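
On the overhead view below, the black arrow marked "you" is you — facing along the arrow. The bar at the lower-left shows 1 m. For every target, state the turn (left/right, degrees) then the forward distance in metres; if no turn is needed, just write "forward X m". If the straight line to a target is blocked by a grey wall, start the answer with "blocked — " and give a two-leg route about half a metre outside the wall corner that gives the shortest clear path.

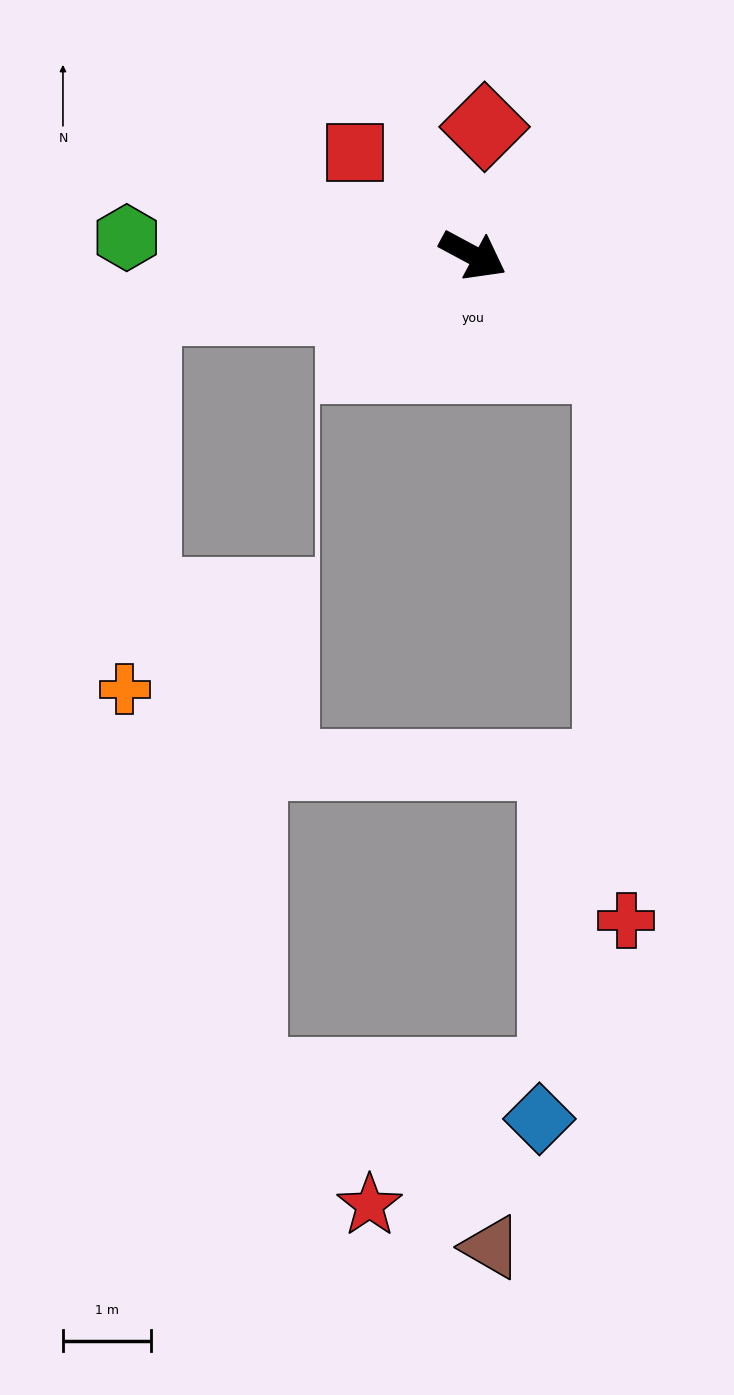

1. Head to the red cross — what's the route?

blocked — turn right 10°, forward 2.0 m, then turn right 50°, forward 6.3 m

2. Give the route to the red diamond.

turn left 113°, forward 1.5 m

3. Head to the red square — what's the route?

turn left 167°, forward 1.8 m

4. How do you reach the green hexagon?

turn right 155°, forward 3.9 m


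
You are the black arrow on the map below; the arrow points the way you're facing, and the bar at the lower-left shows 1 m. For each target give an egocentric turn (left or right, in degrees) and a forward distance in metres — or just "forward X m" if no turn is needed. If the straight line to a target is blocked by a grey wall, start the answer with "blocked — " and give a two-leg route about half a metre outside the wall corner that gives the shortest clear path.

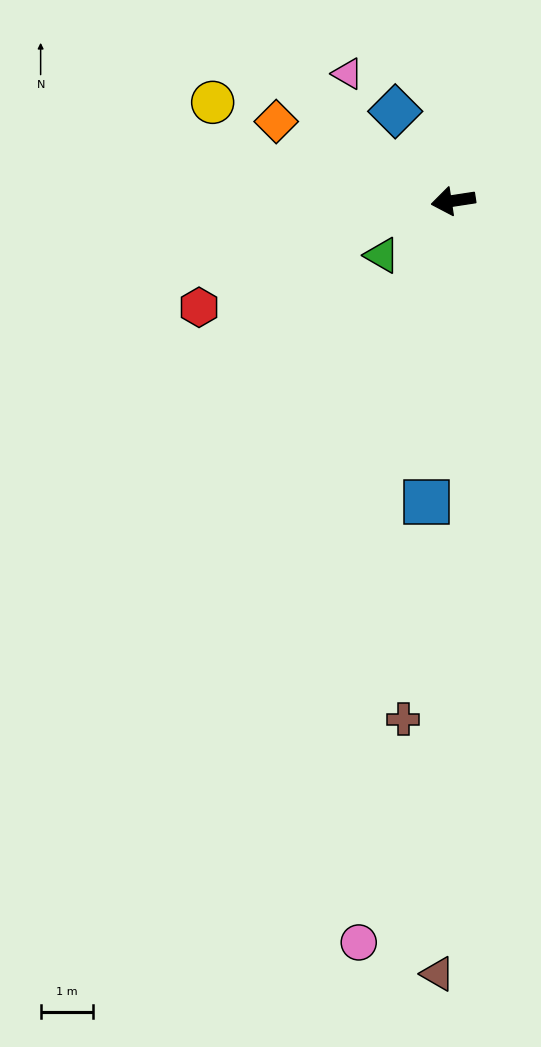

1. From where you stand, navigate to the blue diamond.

turn right 66°, forward 2.0 m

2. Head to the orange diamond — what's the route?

turn right 33°, forward 3.7 m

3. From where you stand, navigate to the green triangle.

turn left 29°, forward 1.7 m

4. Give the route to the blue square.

turn left 76°, forward 5.7 m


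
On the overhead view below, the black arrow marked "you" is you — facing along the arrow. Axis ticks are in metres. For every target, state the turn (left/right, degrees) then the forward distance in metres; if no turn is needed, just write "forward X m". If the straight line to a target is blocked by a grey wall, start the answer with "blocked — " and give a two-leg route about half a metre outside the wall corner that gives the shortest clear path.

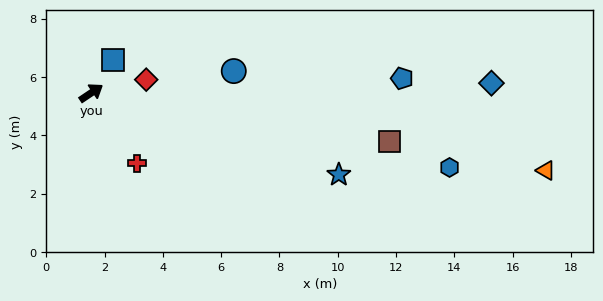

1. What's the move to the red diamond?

turn right 20°, forward 1.9 m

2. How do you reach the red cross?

turn right 91°, forward 2.9 m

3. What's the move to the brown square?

turn right 43°, forward 10.4 m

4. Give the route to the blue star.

turn right 52°, forward 8.9 m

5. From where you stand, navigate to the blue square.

turn left 23°, forward 1.3 m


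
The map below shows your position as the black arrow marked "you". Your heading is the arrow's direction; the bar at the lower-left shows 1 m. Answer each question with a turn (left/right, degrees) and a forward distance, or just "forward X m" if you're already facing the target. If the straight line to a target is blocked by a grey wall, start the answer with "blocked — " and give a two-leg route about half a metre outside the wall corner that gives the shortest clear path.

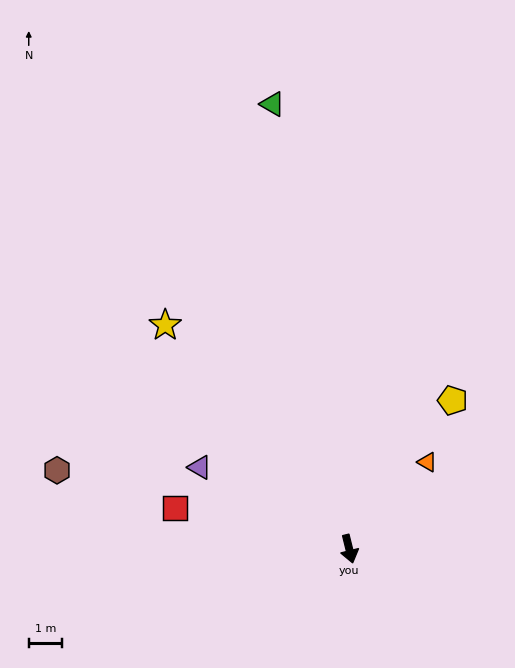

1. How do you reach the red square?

turn right 117°, forward 5.4 m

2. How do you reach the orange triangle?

turn left 124°, forward 3.5 m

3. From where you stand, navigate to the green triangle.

turn left 176°, forward 13.6 m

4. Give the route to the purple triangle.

turn right 132°, forward 5.1 m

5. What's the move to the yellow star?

turn right 154°, forward 8.7 m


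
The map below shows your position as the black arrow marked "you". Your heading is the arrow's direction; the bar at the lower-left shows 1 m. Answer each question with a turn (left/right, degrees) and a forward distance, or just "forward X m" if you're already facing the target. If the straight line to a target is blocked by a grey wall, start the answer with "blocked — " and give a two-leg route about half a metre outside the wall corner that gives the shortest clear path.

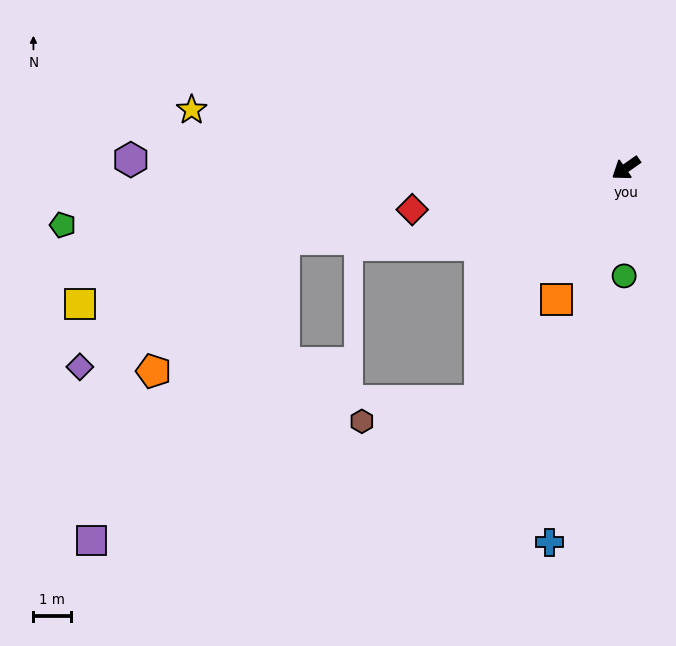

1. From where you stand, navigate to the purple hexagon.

turn right 36°, forward 13.1 m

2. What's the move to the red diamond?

turn right 24°, forward 5.8 m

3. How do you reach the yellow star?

turn right 43°, forward 11.6 m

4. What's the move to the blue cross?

turn left 43°, forward 10.1 m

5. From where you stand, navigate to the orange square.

turn left 27°, forward 3.9 m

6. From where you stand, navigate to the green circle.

turn left 54°, forward 2.9 m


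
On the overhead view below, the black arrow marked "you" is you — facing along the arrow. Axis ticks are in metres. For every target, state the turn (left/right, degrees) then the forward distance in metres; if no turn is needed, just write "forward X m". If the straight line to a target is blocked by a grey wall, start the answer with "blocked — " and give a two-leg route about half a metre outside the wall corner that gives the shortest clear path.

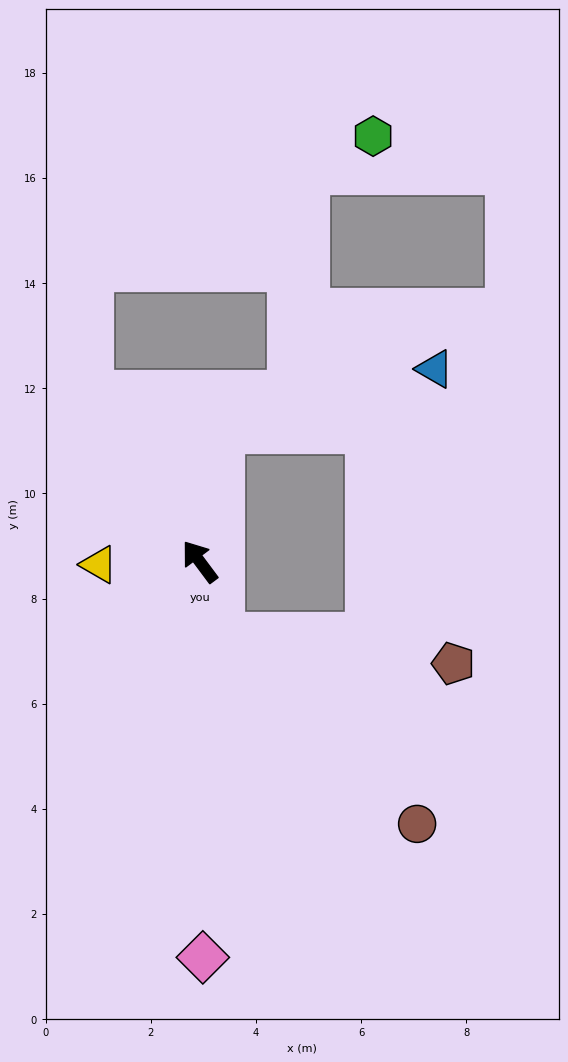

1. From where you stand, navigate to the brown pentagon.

blocked — turn left 161°, forward 1.5 m, then turn left 65°, forward 4.4 m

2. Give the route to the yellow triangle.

turn left 55°, forward 1.9 m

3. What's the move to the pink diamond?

turn left 144°, forward 7.5 m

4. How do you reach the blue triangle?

blocked — turn right 47°, forward 2.5 m, then turn right 63°, forward 4.2 m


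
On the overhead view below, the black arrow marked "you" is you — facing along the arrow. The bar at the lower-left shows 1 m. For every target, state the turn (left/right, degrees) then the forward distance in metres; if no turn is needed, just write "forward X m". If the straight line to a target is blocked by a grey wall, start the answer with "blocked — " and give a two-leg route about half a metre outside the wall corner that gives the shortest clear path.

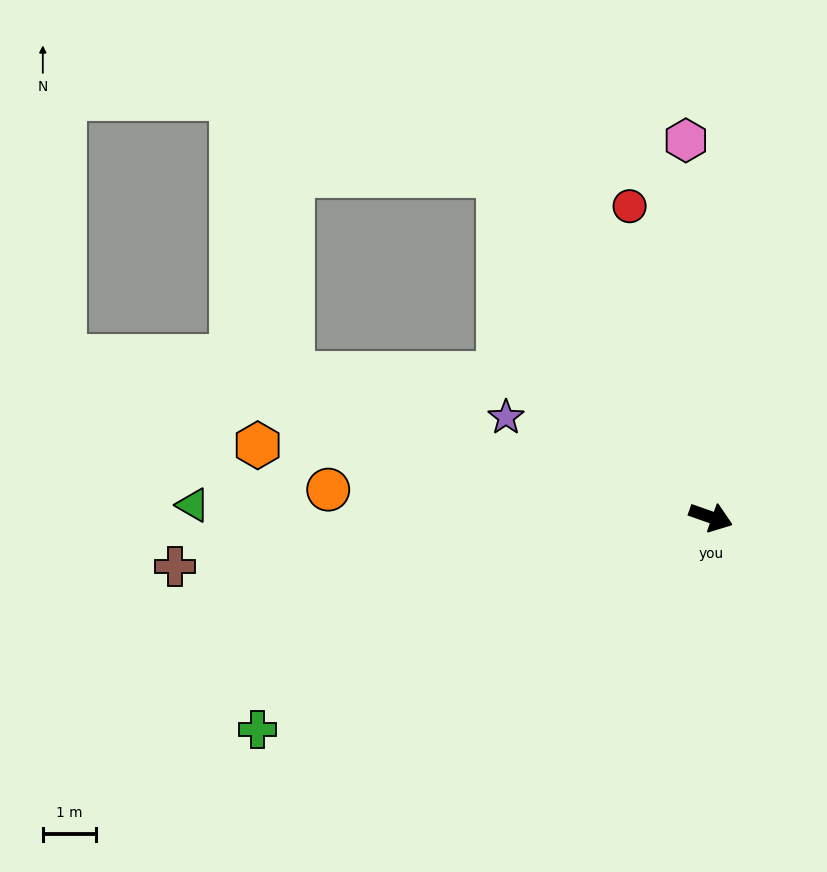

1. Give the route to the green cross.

turn right 136°, forward 9.4 m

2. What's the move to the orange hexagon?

turn right 170°, forward 8.6 m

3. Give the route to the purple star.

turn left 173°, forward 4.3 m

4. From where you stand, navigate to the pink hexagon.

turn left 113°, forward 7.1 m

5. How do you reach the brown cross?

turn right 155°, forward 10.1 m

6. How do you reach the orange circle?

turn right 165°, forward 7.2 m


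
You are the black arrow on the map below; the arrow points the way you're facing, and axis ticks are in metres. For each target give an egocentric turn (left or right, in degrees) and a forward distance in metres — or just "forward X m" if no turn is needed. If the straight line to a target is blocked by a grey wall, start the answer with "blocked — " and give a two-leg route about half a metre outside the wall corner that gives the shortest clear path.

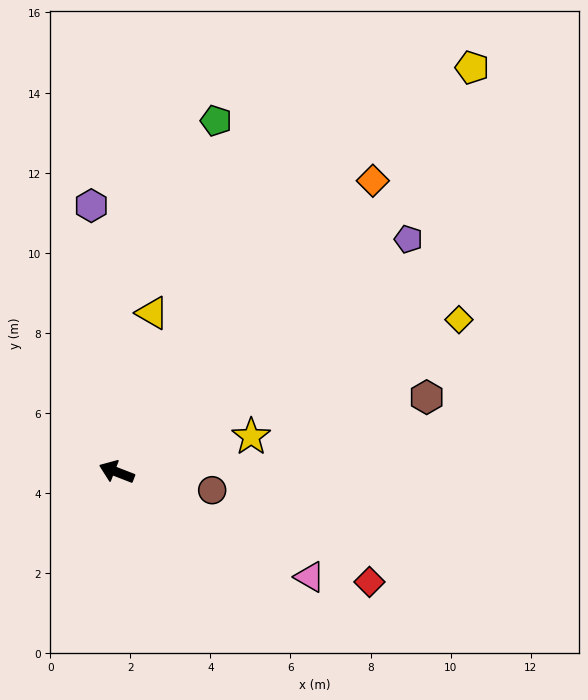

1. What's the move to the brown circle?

turn right 170°, forward 2.4 m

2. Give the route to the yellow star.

turn right 144°, forward 3.5 m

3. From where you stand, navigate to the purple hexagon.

turn right 63°, forward 6.7 m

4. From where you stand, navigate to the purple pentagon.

turn right 120°, forward 9.3 m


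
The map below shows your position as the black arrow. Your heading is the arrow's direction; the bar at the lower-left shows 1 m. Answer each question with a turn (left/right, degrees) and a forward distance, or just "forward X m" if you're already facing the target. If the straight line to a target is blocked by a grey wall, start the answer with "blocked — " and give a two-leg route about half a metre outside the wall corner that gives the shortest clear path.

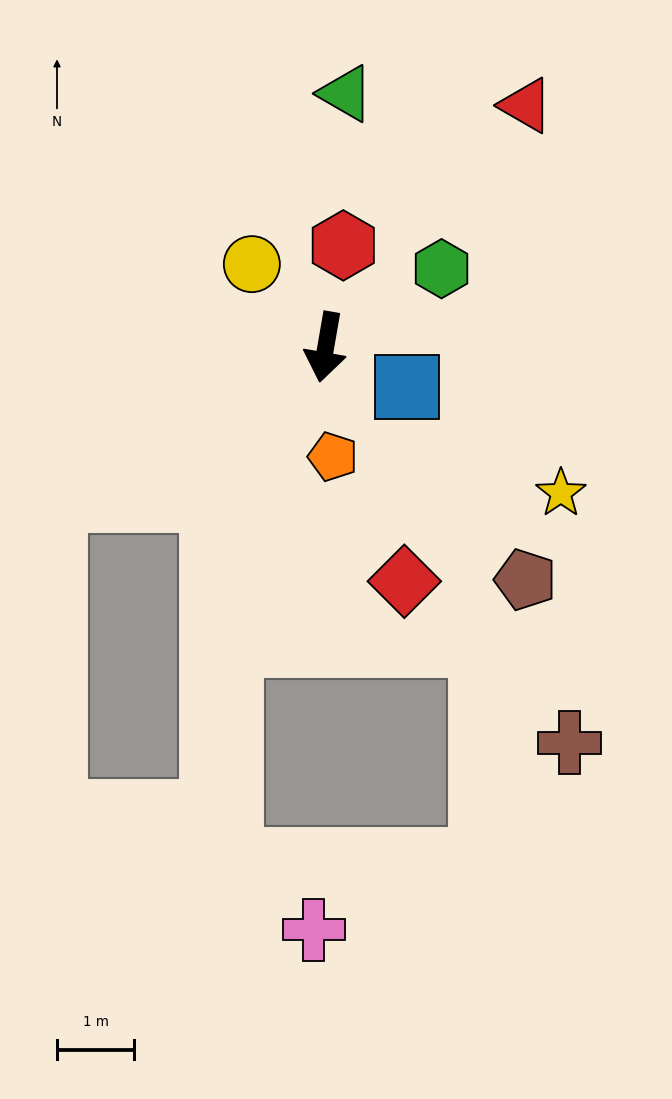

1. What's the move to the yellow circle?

turn right 128°, forward 1.4 m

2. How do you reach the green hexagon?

turn left 134°, forward 1.8 m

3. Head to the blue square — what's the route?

turn left 74°, forward 1.2 m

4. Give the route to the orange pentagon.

turn left 14°, forward 1.4 m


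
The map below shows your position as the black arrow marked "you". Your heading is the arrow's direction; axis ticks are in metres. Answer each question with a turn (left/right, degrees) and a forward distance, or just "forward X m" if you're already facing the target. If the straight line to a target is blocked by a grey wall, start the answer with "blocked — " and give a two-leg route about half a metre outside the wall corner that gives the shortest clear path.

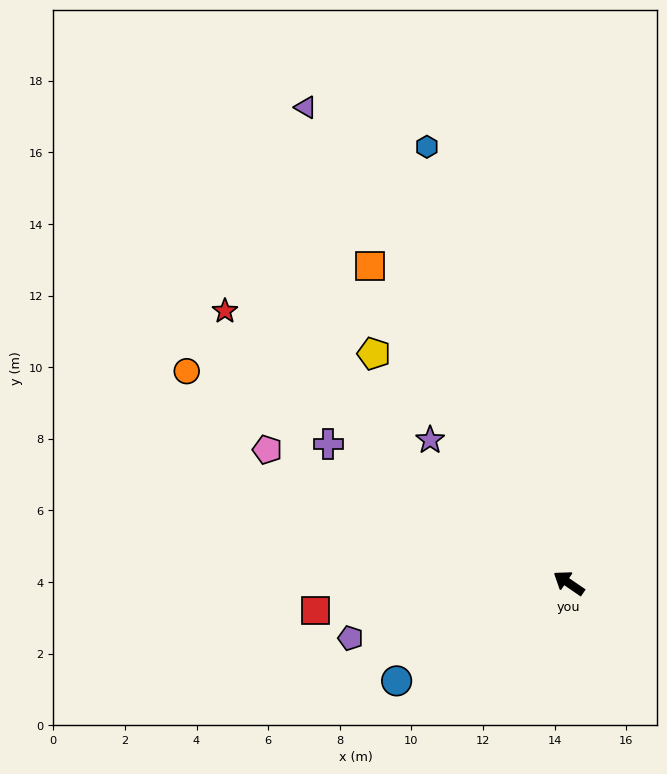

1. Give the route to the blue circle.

turn left 64°, forward 5.5 m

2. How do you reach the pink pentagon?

turn left 11°, forward 9.2 m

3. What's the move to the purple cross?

turn left 4°, forward 7.8 m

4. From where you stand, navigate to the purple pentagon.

turn left 49°, forward 6.3 m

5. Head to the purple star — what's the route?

turn right 11°, forward 5.6 m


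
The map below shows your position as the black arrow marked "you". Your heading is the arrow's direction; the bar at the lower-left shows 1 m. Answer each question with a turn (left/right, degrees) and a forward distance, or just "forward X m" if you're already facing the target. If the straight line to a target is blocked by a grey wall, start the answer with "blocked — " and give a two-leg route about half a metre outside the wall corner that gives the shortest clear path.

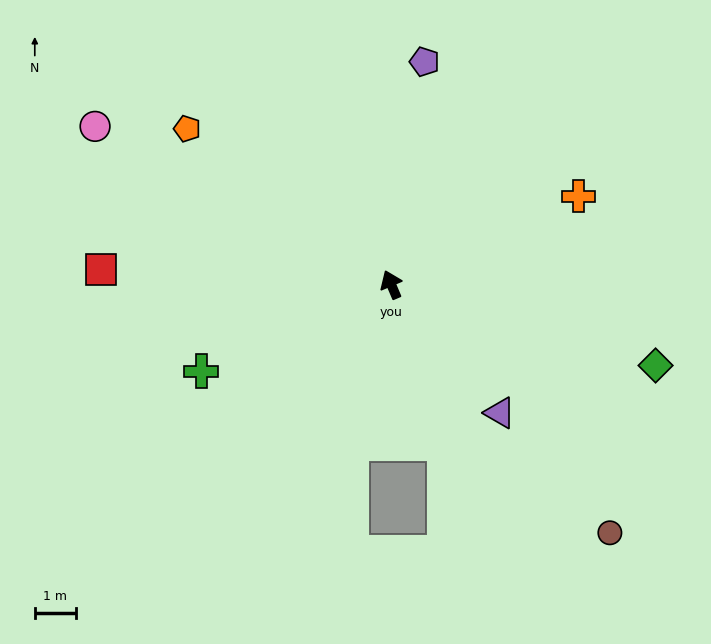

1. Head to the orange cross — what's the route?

turn right 88°, forward 5.0 m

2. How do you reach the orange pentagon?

turn left 30°, forward 6.2 m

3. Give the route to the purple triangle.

turn right 163°, forward 4.1 m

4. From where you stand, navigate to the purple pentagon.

turn right 31°, forward 5.5 m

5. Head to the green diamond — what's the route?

turn right 130°, forward 6.7 m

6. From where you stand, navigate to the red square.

turn left 64°, forward 7.0 m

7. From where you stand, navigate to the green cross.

turn left 92°, forward 5.1 m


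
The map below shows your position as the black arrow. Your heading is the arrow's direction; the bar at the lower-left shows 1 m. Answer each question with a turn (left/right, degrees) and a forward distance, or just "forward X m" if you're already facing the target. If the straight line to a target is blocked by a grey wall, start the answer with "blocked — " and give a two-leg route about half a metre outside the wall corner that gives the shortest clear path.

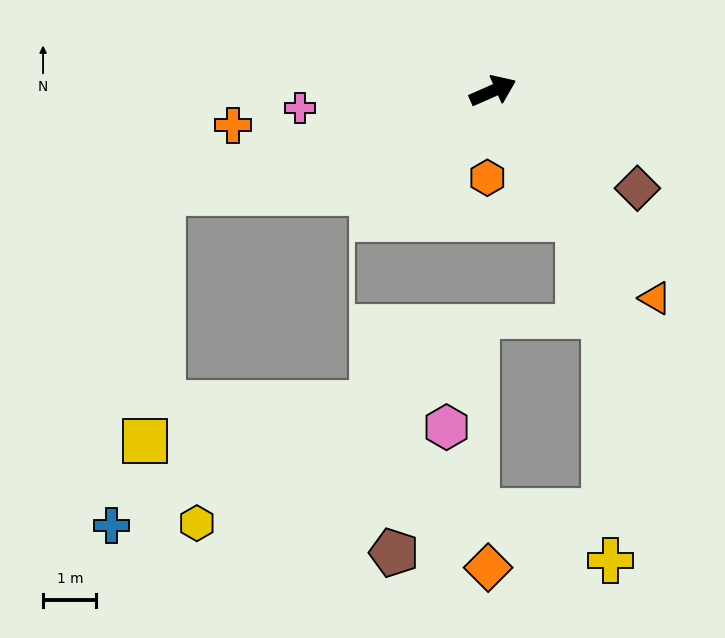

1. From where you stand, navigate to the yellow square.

blocked — turn left 173°, forward 6.5 m, then turn left 69°, forward 4.7 m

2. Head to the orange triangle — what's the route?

turn right 76°, forward 4.9 m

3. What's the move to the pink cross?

turn left 161°, forward 3.6 m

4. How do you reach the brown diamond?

turn right 58°, forward 3.3 m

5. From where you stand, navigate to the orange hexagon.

turn right 117°, forward 1.6 m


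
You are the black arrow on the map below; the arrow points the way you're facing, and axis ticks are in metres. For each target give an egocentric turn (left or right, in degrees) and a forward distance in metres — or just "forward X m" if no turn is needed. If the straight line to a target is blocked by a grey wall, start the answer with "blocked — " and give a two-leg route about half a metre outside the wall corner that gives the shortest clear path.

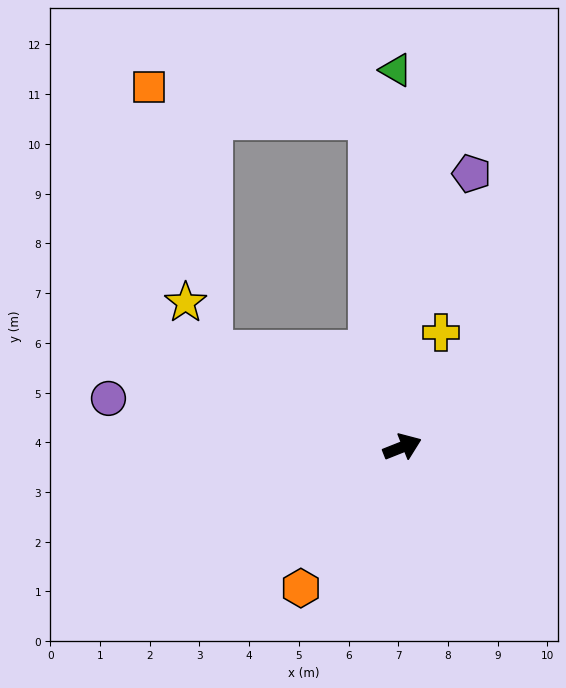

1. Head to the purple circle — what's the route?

turn left 149°, forward 6.0 m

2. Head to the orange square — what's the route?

blocked — turn left 74°, forward 6.6 m, then turn left 76°, forward 4.5 m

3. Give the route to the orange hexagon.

turn right 147°, forward 3.5 m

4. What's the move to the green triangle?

turn left 69°, forward 7.6 m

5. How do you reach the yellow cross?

turn left 50°, forward 2.4 m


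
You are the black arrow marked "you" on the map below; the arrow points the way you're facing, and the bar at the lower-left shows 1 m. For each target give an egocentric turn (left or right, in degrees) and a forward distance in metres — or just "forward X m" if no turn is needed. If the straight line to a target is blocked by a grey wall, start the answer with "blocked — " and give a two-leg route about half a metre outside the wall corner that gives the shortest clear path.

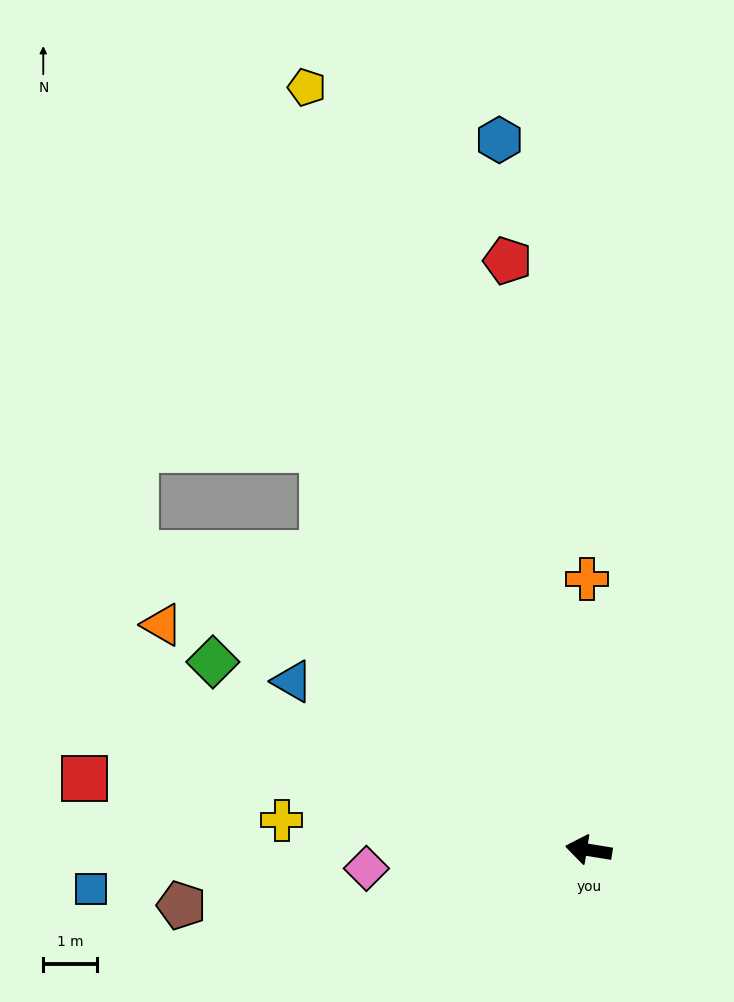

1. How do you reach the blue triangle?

turn right 20°, forward 6.3 m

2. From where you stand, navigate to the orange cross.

turn right 80°, forward 5.0 m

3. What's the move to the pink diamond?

turn left 14°, forward 4.1 m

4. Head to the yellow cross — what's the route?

turn left 4°, forward 5.7 m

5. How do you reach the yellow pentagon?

turn right 60°, forward 15.1 m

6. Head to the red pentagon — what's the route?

turn right 73°, forward 11.1 m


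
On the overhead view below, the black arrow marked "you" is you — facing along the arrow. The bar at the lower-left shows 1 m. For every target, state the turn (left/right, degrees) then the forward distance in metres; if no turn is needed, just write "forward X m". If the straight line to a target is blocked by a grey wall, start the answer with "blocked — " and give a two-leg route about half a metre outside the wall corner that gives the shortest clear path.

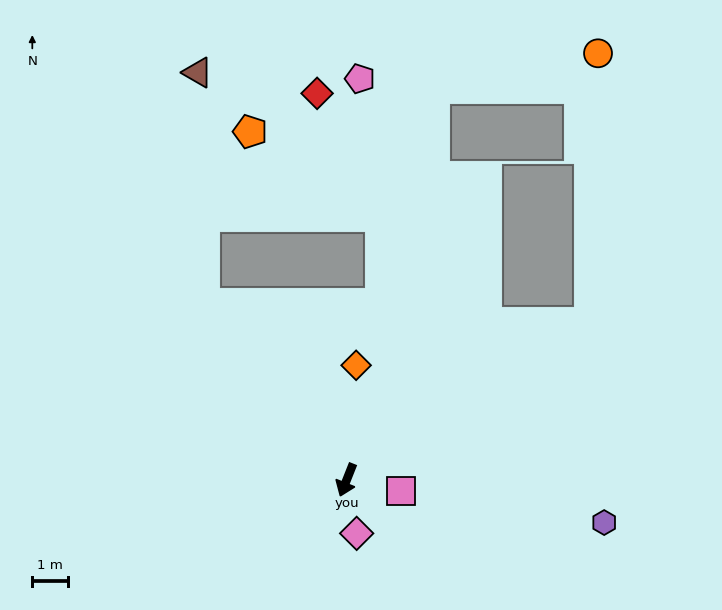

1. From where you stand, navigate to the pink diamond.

turn left 32°, forward 1.5 m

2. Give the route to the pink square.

turn left 101°, forward 1.5 m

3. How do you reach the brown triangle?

blocked — turn right 120°, forward 6.3 m, then turn right 37°, forward 6.4 m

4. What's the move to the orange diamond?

turn right 163°, forward 3.2 m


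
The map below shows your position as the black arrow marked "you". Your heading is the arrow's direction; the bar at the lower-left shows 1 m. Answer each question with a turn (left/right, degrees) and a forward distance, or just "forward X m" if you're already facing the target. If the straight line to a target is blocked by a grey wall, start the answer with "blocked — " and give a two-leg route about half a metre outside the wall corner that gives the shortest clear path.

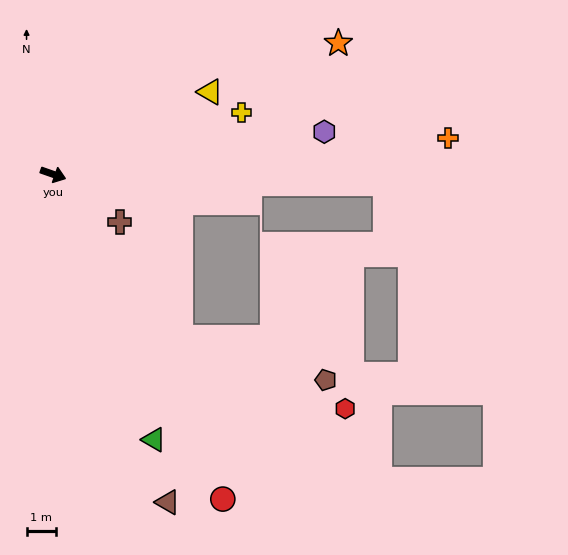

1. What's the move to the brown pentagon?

blocked — turn right 32°, forward 7.1 m, then turn left 35°, forward 5.2 m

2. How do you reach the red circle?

turn right 43°, forward 12.6 m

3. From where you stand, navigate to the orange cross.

turn left 25°, forward 13.7 m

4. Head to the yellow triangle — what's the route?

turn left 47°, forward 6.1 m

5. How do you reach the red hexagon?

blocked — turn right 32°, forward 7.1 m, then turn left 28°, forward 6.2 m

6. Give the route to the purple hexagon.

turn left 28°, forward 9.5 m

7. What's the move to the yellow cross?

turn left 37°, forward 6.8 m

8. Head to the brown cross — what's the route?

turn right 16°, forward 2.8 m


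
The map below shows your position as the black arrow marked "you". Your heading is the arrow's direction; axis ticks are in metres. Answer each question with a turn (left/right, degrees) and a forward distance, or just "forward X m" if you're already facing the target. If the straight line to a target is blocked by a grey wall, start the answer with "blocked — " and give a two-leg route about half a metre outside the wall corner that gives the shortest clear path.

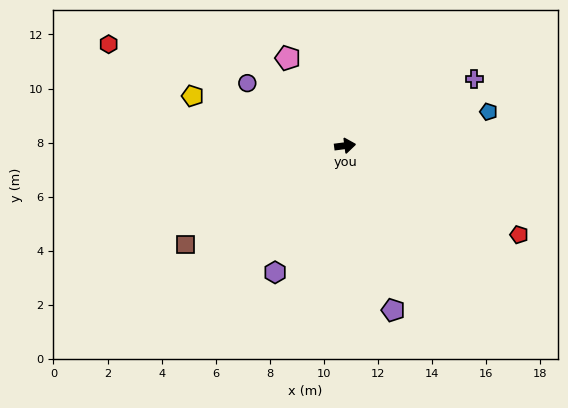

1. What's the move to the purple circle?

turn left 140°, forward 4.3 m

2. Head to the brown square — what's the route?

turn right 156°, forward 6.9 m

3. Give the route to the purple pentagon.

turn right 81°, forward 6.3 m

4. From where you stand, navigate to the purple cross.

turn left 20°, forward 5.4 m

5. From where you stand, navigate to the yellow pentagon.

turn left 155°, forward 5.9 m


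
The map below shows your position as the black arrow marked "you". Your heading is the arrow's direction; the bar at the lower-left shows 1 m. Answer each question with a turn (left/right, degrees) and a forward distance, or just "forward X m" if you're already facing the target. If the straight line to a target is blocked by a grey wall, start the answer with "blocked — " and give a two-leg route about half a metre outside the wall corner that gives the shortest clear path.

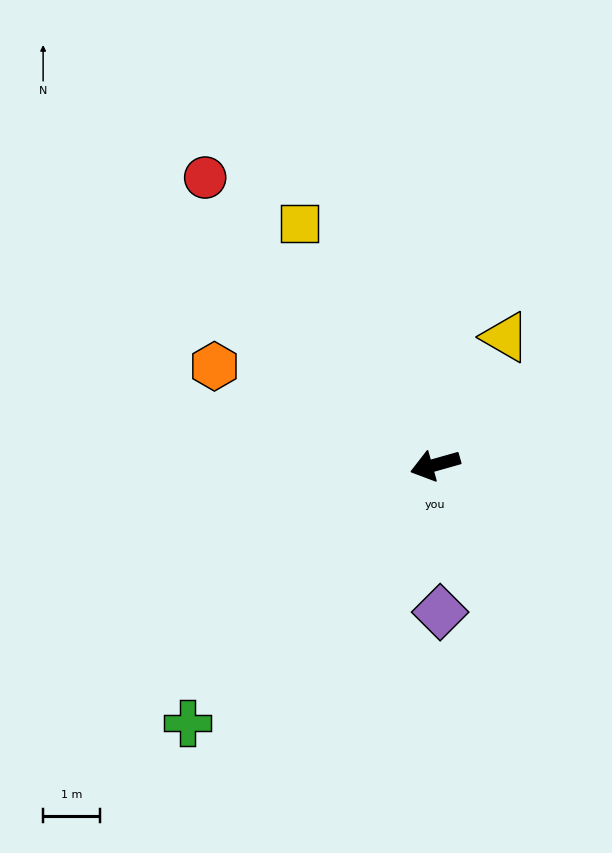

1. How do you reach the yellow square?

turn right 76°, forward 4.9 m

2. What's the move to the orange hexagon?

turn right 40°, forward 4.2 m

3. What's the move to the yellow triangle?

turn right 135°, forward 2.6 m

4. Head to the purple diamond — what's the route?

turn left 76°, forward 2.6 m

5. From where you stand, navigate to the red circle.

turn right 67°, forward 6.5 m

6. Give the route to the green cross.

turn left 30°, forward 6.3 m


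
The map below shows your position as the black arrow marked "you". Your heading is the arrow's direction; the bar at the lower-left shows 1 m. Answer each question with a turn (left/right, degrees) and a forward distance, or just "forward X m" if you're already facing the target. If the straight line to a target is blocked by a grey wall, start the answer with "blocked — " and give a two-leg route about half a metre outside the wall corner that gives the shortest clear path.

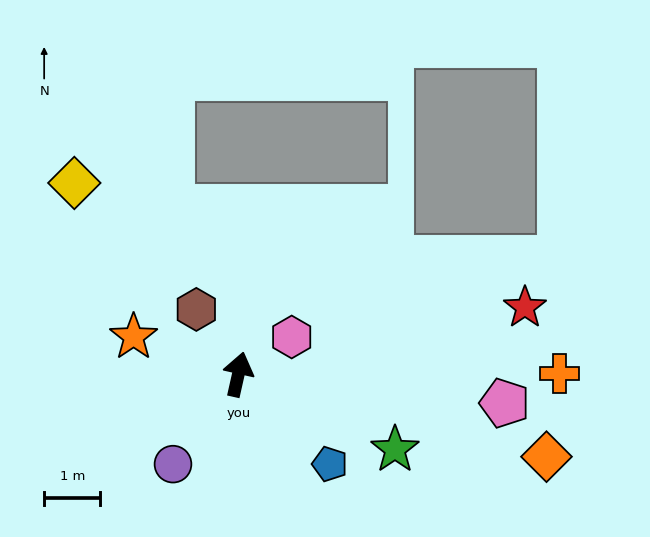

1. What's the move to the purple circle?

turn left 157°, forward 2.0 m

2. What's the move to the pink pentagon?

turn right 83°, forward 4.8 m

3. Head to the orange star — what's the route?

turn left 83°, forward 2.0 m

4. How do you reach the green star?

turn right 103°, forward 3.1 m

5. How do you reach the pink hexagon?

turn right 42°, forward 1.2 m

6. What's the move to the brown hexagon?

turn left 46°, forward 1.4 m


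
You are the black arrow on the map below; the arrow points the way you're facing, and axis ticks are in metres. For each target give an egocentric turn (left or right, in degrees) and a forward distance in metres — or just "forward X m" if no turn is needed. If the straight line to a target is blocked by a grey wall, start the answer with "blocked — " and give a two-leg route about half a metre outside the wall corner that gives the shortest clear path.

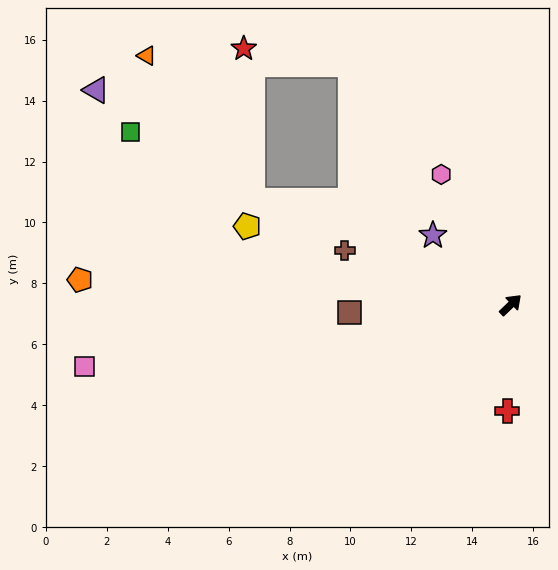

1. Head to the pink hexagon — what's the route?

turn left 74°, forward 4.9 m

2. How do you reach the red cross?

turn right 136°, forward 3.5 m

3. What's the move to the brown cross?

turn left 118°, forward 5.7 m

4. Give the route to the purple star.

turn left 94°, forward 3.4 m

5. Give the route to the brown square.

turn left 139°, forward 5.3 m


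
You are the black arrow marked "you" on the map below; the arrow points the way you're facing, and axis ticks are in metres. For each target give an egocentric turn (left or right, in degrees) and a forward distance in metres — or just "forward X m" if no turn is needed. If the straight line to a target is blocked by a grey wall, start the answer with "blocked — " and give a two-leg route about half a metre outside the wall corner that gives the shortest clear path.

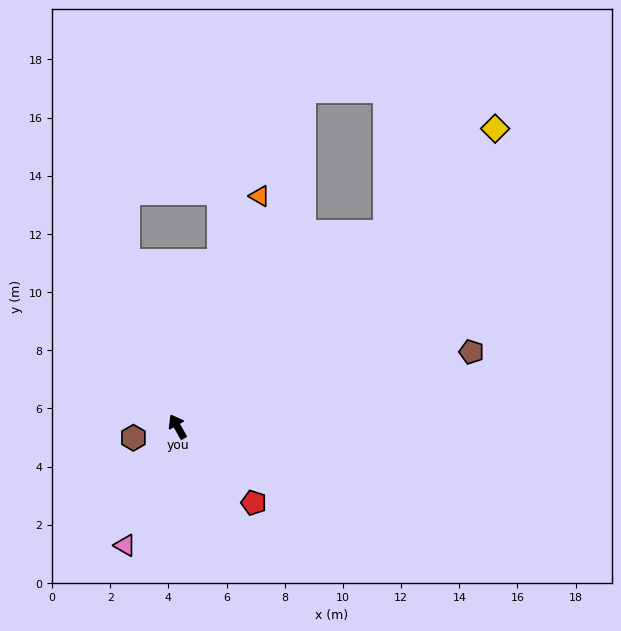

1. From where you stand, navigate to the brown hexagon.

turn left 75°, forward 1.6 m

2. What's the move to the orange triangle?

turn right 49°, forward 8.4 m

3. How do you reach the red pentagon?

turn right 164°, forward 3.7 m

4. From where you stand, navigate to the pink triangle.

turn left 127°, forward 4.5 m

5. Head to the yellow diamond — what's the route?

turn right 76°, forward 15.0 m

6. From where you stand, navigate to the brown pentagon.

turn right 105°, forward 10.4 m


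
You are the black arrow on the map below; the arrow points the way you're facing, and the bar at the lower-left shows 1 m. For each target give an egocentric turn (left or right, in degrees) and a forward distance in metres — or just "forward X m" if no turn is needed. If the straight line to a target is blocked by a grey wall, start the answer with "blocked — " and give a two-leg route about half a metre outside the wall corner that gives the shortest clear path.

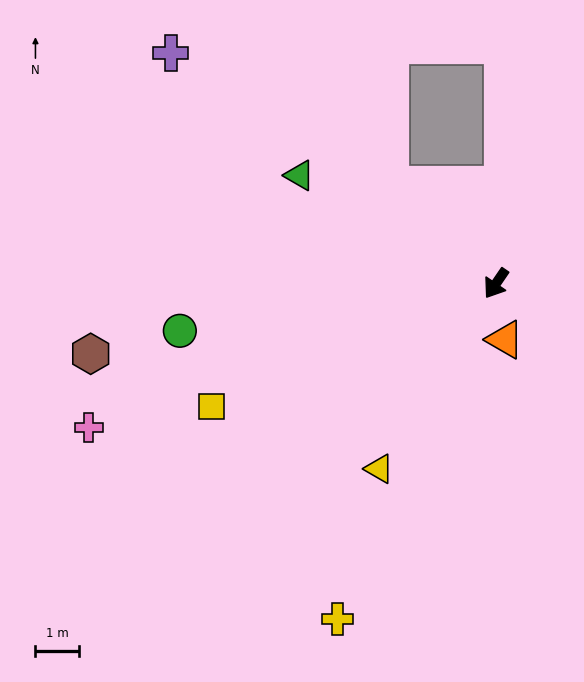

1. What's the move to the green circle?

turn right 47°, forward 7.4 m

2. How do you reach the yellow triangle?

turn left 2°, forward 5.1 m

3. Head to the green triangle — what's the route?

turn right 84°, forward 5.2 m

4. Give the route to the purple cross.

turn right 91°, forward 9.2 m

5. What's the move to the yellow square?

turn right 32°, forward 7.2 m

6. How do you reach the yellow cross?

turn left 9°, forward 8.6 m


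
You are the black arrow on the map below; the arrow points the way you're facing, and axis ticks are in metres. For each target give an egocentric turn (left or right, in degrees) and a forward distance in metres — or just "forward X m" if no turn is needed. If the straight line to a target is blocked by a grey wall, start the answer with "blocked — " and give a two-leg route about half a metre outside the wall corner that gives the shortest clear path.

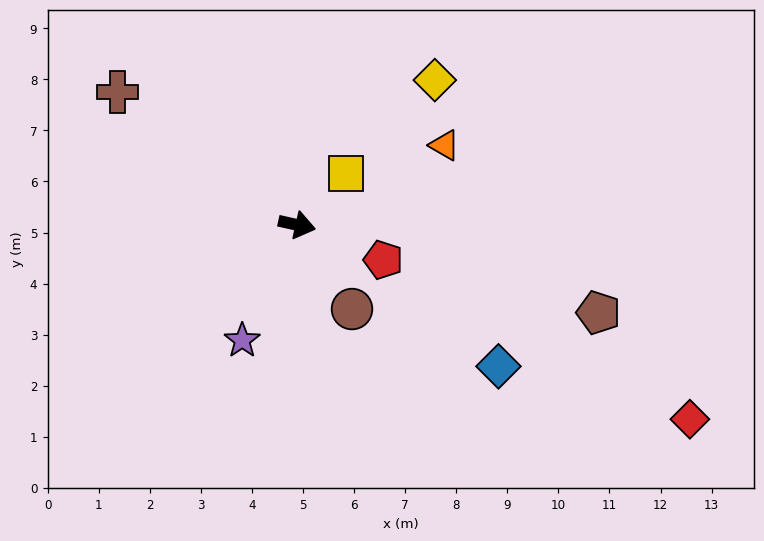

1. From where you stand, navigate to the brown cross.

turn left 156°, forward 4.4 m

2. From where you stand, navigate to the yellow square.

turn left 59°, forward 1.4 m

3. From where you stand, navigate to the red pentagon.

turn right 9°, forward 1.8 m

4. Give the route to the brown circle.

turn right 44°, forward 2.0 m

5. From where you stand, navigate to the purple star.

turn right 103°, forward 2.5 m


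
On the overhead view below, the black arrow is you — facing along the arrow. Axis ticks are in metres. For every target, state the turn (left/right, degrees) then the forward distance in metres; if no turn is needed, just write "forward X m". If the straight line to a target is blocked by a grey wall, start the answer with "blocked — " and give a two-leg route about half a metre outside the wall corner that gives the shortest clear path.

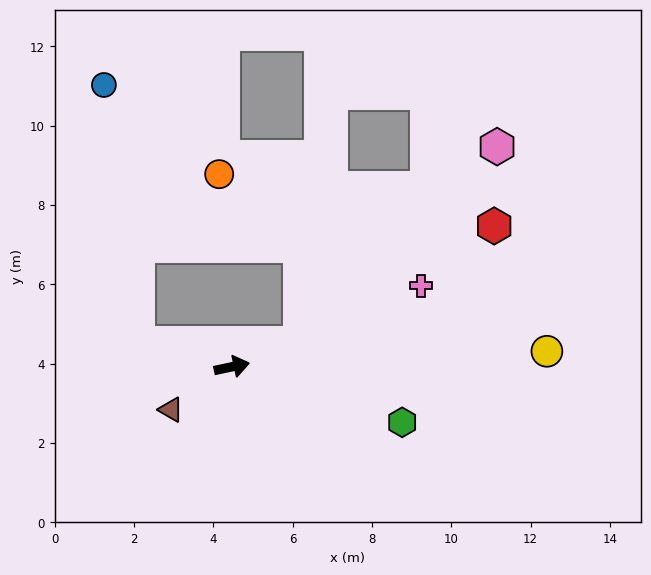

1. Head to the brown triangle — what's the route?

turn right 157°, forward 1.9 m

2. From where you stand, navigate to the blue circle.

blocked — turn left 153°, forward 2.4 m, then turn right 67°, forward 6.6 m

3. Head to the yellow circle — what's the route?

turn right 9°, forward 8.0 m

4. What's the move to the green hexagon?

turn right 30°, forward 4.5 m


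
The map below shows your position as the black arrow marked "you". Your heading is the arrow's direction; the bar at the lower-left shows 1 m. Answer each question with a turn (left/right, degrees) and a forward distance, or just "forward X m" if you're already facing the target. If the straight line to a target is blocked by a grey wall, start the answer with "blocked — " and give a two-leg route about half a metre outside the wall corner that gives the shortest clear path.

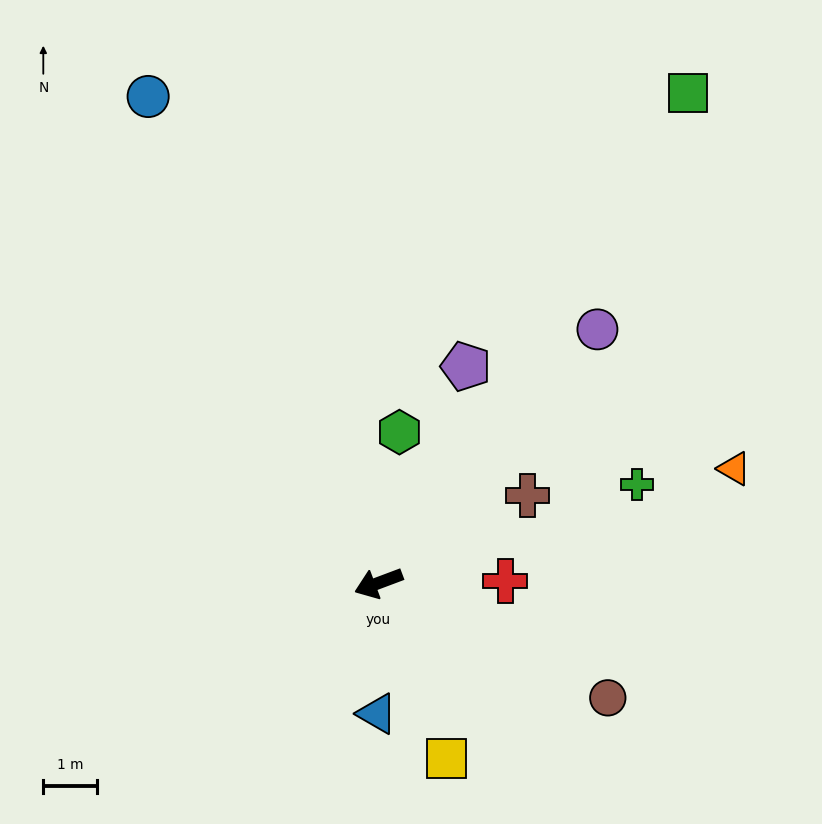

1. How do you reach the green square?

turn right 143°, forward 10.8 m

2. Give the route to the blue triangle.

turn left 69°, forward 2.4 m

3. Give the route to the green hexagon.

turn right 118°, forward 2.8 m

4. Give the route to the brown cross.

turn right 170°, forward 3.2 m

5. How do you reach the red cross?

turn left 160°, forward 2.4 m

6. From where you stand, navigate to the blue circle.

turn right 85°, forward 10.0 m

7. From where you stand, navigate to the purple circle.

turn right 151°, forward 6.2 m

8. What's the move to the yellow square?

turn left 91°, forward 3.5 m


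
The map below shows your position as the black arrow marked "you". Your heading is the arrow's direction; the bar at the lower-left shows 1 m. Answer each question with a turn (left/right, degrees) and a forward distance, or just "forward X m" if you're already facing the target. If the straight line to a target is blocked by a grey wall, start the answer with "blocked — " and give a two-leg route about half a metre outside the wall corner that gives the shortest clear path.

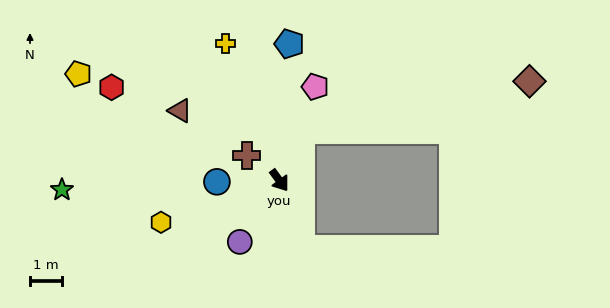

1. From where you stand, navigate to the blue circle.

turn right 125°, forward 1.9 m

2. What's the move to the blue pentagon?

turn left 140°, forward 4.2 m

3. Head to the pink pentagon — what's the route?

turn left 123°, forward 3.1 m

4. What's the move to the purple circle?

turn right 69°, forward 2.3 m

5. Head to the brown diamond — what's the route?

blocked — turn left 120°, forward 1.7 m, then turn right 54°, forward 7.2 m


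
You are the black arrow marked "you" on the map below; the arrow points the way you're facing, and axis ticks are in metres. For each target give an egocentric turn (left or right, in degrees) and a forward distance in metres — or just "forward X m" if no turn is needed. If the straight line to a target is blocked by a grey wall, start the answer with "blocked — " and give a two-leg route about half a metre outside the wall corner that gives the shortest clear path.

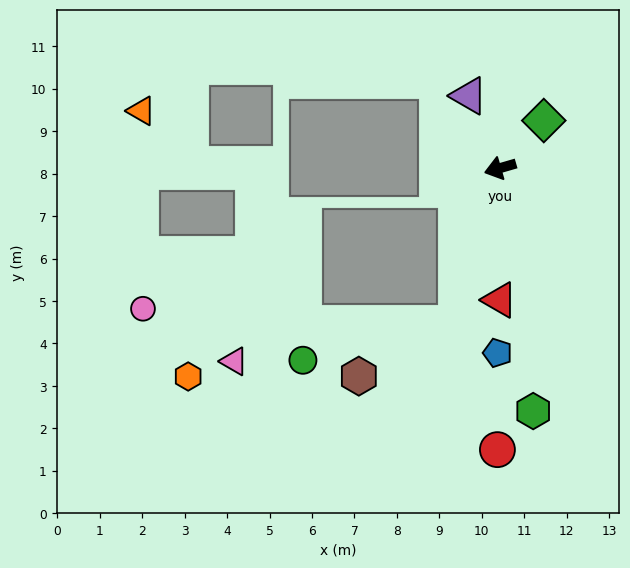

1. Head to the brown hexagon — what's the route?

blocked — turn left 58°, forward 3.8 m, then turn right 46°, forward 2.6 m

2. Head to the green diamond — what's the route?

turn right 149°, forward 1.5 m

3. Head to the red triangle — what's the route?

turn left 74°, forward 3.1 m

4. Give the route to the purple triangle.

turn right 83°, forward 1.9 m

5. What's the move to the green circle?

blocked — turn left 58°, forward 3.8 m, then turn right 60°, forward 3.7 m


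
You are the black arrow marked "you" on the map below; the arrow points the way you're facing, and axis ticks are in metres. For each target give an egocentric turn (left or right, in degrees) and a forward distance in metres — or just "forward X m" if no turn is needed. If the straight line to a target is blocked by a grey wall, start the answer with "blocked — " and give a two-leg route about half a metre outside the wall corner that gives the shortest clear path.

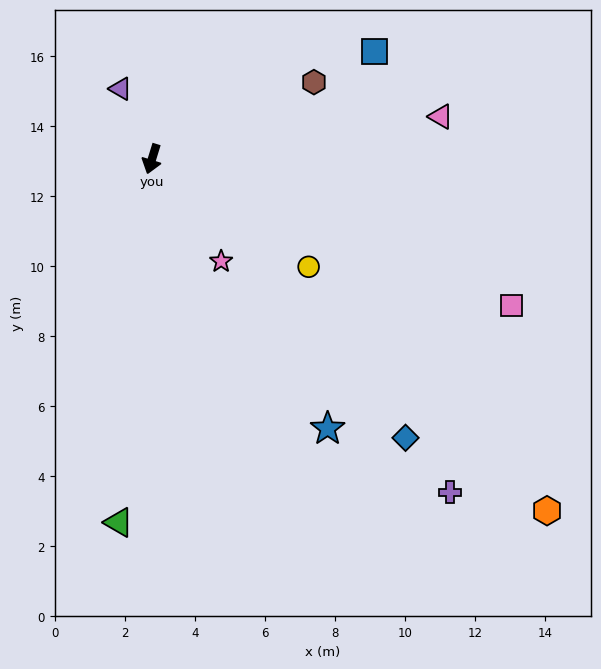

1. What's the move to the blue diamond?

turn left 59°, forward 10.8 m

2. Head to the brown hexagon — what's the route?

turn left 133°, forward 5.1 m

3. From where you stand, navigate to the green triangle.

turn left 12°, forward 10.4 m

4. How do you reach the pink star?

turn left 51°, forward 3.5 m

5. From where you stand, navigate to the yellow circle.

turn left 73°, forward 5.4 m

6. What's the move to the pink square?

turn left 85°, forward 11.1 m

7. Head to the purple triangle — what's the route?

turn right 139°, forward 2.2 m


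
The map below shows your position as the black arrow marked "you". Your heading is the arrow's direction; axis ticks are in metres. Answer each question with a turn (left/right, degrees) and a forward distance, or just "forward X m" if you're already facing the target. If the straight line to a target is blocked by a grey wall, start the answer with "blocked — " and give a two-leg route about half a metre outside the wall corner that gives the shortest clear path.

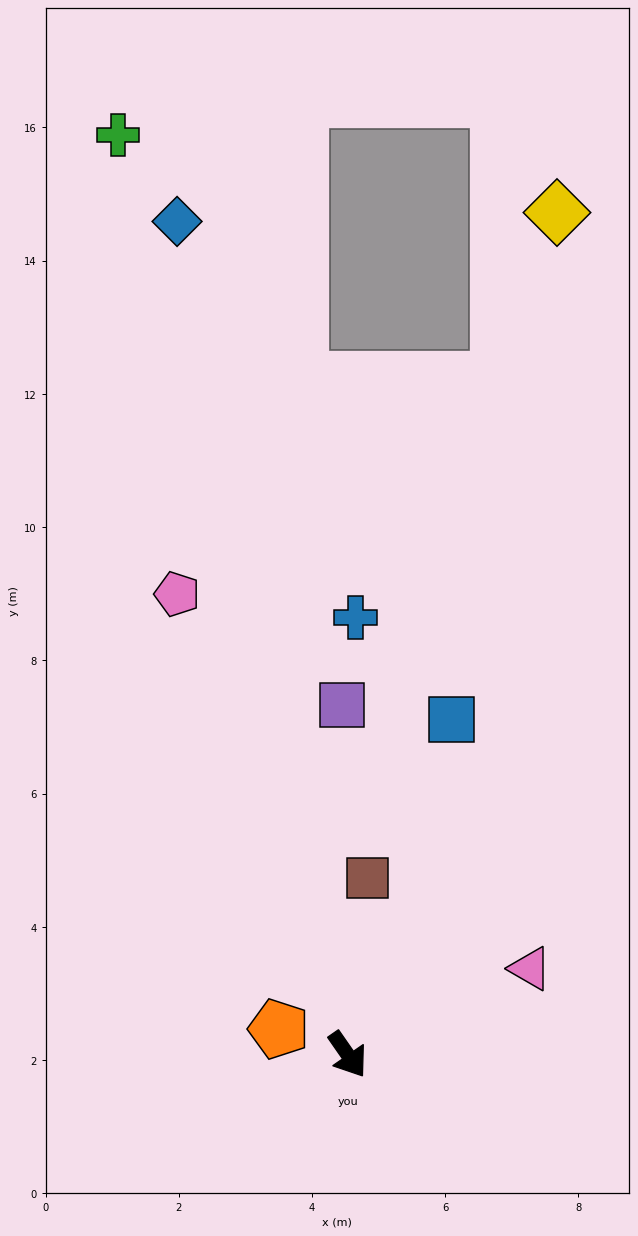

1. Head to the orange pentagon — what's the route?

turn right 145°, forward 1.1 m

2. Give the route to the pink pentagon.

turn left 166°, forward 7.4 m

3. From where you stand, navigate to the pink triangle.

turn left 80°, forward 3.0 m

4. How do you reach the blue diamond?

turn left 157°, forward 12.8 m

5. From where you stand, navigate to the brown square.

turn left 139°, forward 2.7 m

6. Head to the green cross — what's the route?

turn left 159°, forward 14.2 m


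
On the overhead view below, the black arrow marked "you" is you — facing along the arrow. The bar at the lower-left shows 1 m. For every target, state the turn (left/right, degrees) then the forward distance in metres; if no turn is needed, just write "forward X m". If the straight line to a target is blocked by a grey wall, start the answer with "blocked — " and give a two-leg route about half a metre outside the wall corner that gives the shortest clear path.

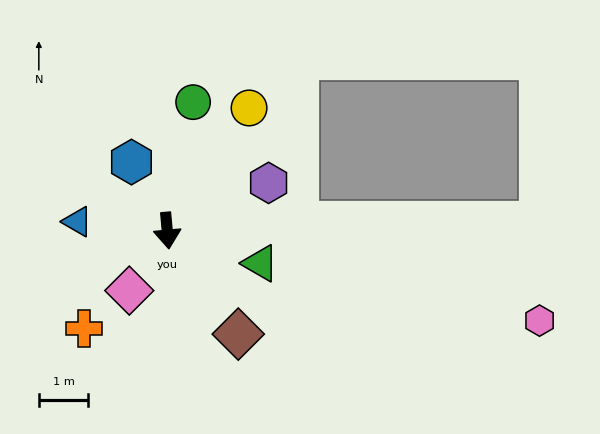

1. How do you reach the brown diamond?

turn left 29°, forward 2.5 m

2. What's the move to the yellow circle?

turn left 141°, forward 3.0 m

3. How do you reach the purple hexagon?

turn left 110°, forward 2.3 m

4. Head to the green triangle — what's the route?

turn left 65°, forward 2.0 m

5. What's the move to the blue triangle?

turn right 101°, forward 1.8 m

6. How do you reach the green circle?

turn left 163°, forward 2.6 m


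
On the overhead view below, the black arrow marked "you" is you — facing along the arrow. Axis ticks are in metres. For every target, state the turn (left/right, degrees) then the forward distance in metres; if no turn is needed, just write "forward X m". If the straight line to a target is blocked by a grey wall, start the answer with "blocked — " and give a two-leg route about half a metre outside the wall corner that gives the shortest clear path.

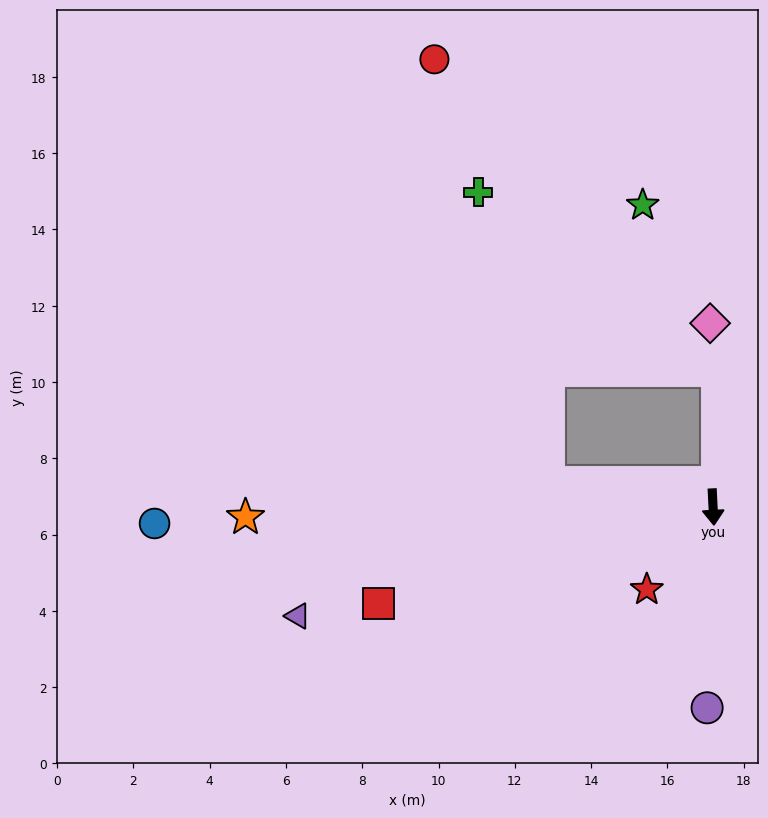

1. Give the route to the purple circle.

turn right 5°, forward 5.3 m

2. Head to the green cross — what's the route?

blocked — turn right 102°, forward 4.3 m, then turn right 67°, forward 7.8 m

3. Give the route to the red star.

turn right 42°, forward 2.8 m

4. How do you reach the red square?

turn right 77°, forward 9.1 m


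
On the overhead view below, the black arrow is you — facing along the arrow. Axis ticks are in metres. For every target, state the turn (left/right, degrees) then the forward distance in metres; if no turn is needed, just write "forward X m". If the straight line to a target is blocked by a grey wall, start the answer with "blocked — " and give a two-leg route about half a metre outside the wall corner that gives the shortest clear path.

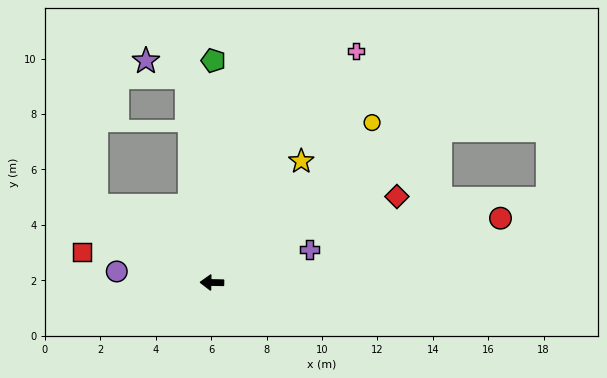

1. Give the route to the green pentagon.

turn right 89°, forward 8.0 m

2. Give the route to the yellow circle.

turn right 134°, forward 8.2 m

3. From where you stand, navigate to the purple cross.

turn right 160°, forward 3.7 m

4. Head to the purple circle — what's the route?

turn right 6°, forward 3.5 m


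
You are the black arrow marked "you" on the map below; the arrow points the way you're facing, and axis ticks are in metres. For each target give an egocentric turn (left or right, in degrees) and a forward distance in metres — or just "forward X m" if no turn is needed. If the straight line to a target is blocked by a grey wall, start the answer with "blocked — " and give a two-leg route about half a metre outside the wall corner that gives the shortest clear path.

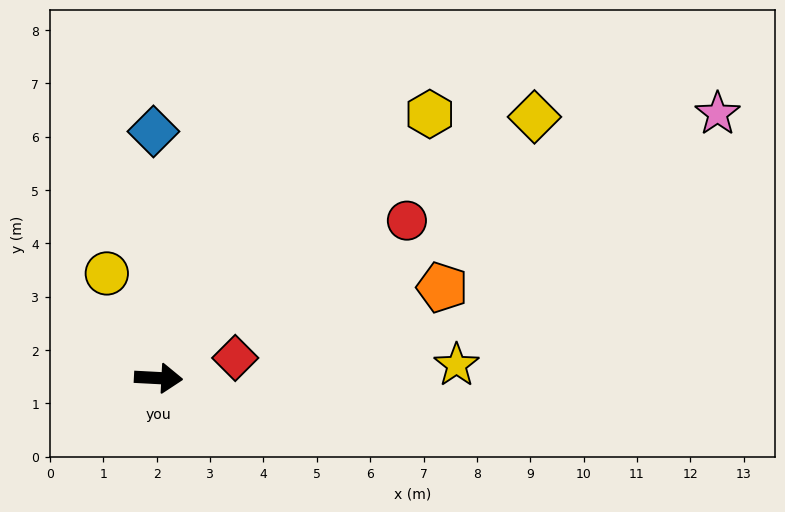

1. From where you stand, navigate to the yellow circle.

turn left 119°, forward 2.2 m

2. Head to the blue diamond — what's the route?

turn left 94°, forward 4.6 m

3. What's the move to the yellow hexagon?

turn left 47°, forward 7.1 m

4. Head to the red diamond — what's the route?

turn left 18°, forward 1.5 m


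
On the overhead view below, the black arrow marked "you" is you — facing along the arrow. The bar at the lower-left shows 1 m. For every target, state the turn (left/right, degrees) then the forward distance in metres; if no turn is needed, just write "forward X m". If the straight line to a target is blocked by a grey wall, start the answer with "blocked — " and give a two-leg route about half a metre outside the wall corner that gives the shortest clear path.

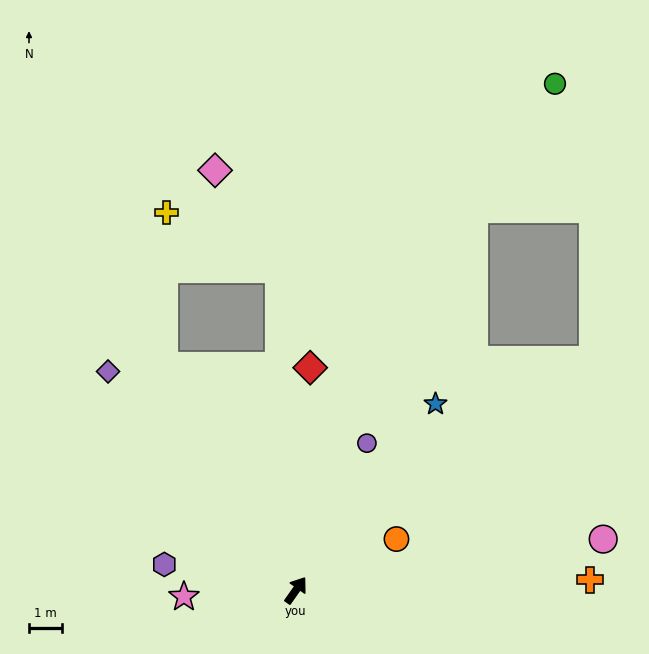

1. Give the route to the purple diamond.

turn left 76°, forward 8.8 m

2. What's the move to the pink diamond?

blocked — turn left 38°, forward 9.8 m, then turn left 30°, forward 3.6 m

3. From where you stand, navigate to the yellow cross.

blocked — turn left 65°, forward 8.0 m, then turn right 31°, forward 4.7 m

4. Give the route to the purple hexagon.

turn left 114°, forward 4.1 m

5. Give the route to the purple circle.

turn left 9°, forward 5.0 m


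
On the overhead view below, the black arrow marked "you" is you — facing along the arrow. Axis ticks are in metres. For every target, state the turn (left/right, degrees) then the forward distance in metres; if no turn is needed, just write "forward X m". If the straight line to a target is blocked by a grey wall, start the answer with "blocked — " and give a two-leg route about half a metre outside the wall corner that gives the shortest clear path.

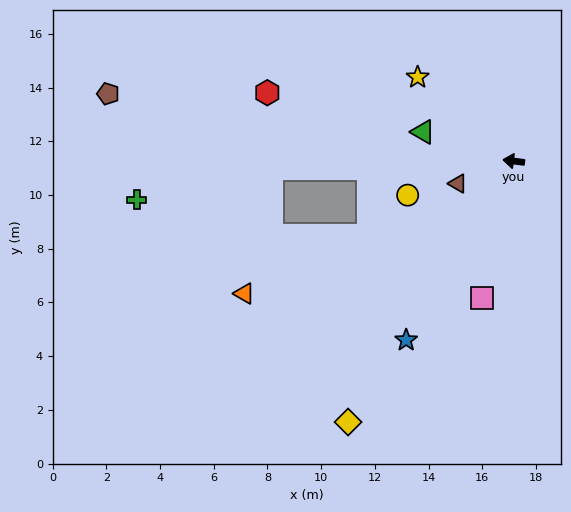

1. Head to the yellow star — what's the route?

turn right 34°, forward 4.8 m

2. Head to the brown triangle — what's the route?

turn left 29°, forward 2.2 m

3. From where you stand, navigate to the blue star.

turn left 66°, forward 7.8 m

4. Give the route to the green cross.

blocked — turn left 9°, forward 9.0 m, then turn left 11°, forward 5.1 m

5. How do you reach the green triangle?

turn right 11°, forward 3.6 m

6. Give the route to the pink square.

turn left 84°, forward 5.2 m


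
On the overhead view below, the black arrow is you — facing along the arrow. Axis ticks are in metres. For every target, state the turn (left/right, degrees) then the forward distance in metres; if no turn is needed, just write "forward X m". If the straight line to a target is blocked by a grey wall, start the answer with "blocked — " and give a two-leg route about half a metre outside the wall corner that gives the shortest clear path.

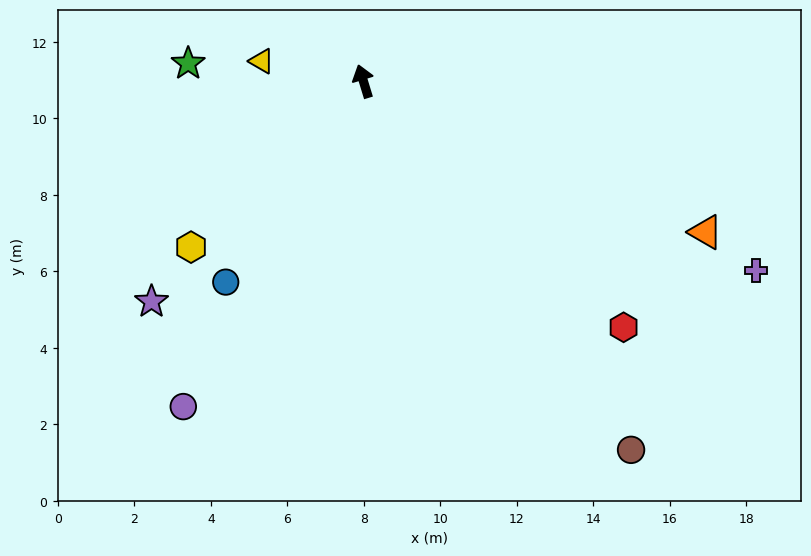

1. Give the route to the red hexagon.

turn right 150°, forward 9.4 m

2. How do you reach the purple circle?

turn left 134°, forward 9.7 m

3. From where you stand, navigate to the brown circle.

turn right 161°, forward 11.9 m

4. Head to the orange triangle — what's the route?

turn right 131°, forward 9.8 m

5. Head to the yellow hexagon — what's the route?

turn left 117°, forward 6.3 m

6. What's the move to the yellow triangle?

turn left 62°, forward 2.7 m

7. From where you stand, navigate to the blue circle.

turn left 129°, forward 6.4 m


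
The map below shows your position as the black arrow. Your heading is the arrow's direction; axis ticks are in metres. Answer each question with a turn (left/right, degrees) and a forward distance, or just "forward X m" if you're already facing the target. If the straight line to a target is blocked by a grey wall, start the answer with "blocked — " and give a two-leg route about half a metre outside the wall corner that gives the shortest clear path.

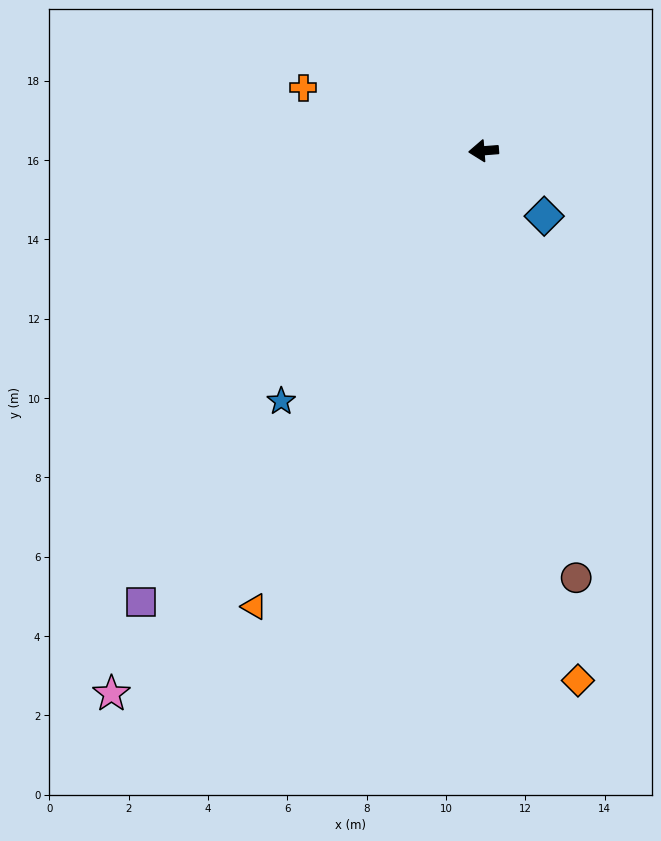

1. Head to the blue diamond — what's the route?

turn left 128°, forward 2.2 m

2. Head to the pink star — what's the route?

turn left 51°, forward 16.6 m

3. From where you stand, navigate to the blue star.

turn left 47°, forward 8.1 m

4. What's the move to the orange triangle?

turn left 59°, forward 12.9 m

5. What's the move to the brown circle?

turn left 98°, forward 11.0 m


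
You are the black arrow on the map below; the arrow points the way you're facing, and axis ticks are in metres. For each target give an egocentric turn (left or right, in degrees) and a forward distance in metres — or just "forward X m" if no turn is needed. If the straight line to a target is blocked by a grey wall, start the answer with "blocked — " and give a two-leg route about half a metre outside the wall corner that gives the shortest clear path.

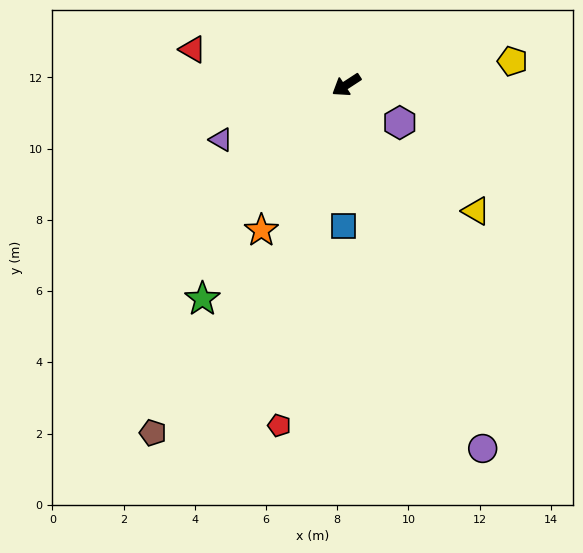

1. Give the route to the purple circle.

turn left 77°, forward 10.9 m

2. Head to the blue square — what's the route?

turn left 56°, forward 4.0 m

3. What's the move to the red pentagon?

turn left 46°, forward 9.7 m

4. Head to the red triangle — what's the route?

turn right 46°, forward 4.4 m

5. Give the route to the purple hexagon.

turn left 112°, forward 1.8 m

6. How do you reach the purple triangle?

turn right 9°, forward 3.8 m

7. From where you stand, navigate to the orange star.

turn left 27°, forward 4.7 m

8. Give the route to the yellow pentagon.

turn left 155°, forward 4.7 m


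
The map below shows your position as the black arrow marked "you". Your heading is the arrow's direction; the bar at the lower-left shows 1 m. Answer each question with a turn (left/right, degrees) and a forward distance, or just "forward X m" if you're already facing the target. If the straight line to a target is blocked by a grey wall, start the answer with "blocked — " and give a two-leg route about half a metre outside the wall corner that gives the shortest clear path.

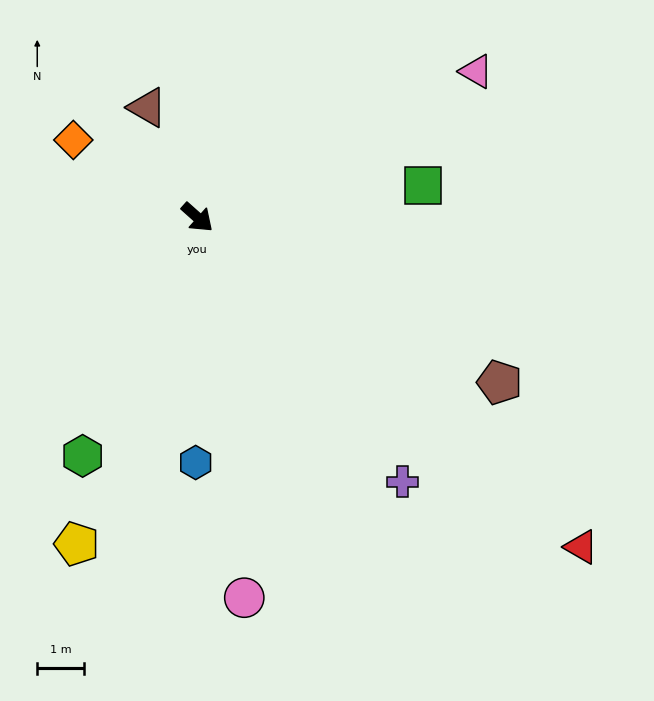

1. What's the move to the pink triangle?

turn left 69°, forward 6.7 m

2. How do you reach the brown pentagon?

turn left 13°, forward 7.3 m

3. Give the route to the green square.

turn left 50°, forward 4.8 m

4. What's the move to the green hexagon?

turn right 74°, forward 5.6 m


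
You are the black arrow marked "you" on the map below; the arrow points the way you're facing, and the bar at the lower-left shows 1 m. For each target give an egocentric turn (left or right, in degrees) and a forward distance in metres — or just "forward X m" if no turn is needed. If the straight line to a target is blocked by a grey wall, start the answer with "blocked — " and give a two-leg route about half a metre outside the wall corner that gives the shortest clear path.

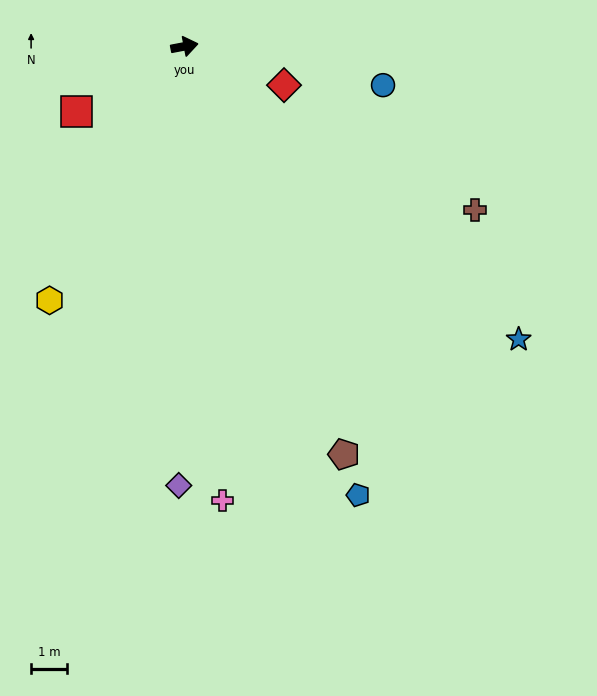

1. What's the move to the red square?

turn right 160°, forward 3.5 m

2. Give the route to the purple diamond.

turn right 102°, forward 12.1 m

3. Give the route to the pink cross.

turn right 96°, forward 12.5 m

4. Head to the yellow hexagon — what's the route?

turn right 129°, forward 7.9 m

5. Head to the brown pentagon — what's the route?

turn right 79°, forward 12.0 m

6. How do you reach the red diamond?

turn right 32°, forward 2.9 m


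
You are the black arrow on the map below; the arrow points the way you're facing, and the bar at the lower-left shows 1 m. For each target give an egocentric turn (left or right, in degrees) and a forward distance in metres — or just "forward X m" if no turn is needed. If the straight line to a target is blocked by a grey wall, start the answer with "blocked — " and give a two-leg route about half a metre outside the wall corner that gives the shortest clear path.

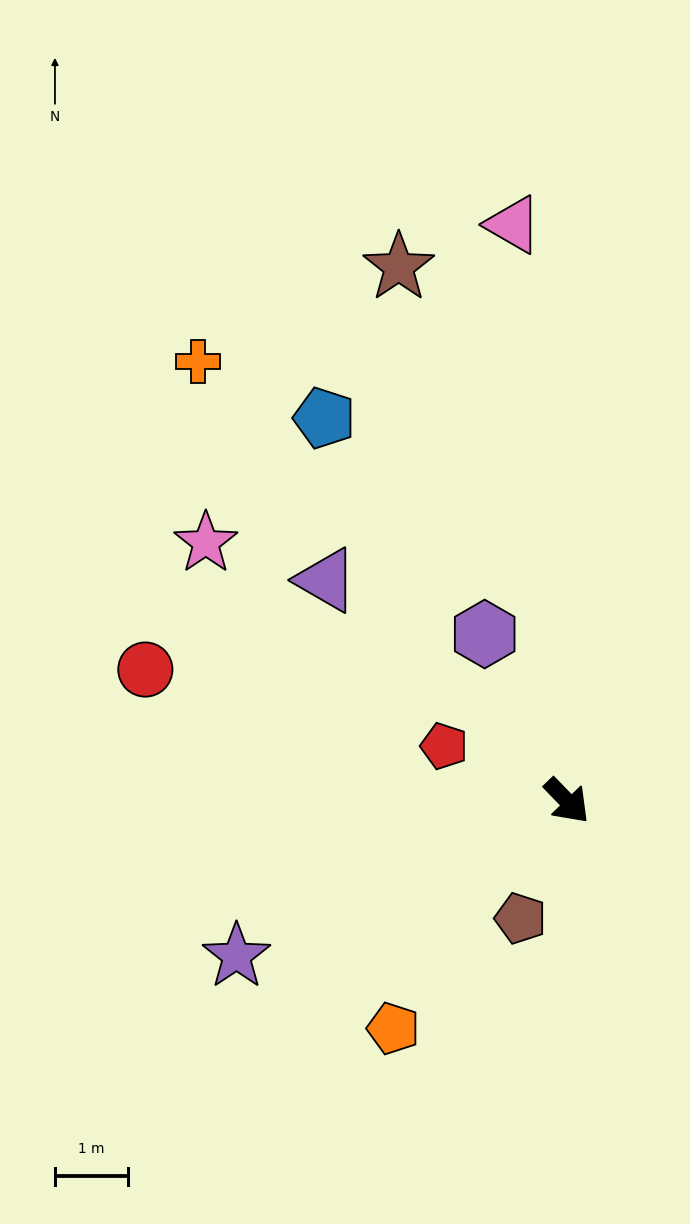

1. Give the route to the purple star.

turn right 109°, forward 5.0 m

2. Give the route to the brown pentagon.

turn right 66°, forward 1.7 m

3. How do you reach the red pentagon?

turn right 158°, forward 1.8 m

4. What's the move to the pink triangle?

turn left 141°, forward 7.9 m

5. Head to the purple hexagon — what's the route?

turn left 162°, forward 2.5 m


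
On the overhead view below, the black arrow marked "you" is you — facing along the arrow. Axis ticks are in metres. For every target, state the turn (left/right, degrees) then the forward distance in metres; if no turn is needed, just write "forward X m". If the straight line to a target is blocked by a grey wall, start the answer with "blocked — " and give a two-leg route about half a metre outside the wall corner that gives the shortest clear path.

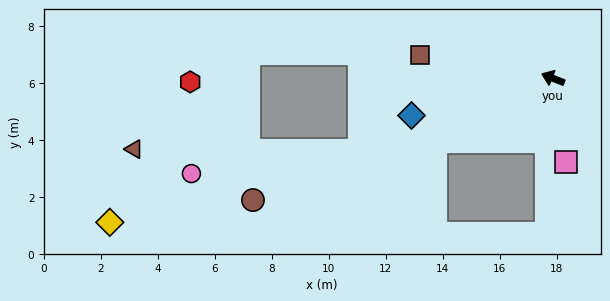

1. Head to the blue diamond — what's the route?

turn left 36°, forward 5.1 m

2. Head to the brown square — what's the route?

turn left 12°, forward 4.7 m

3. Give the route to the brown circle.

turn left 44°, forward 11.4 m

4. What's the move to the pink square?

turn left 121°, forward 3.0 m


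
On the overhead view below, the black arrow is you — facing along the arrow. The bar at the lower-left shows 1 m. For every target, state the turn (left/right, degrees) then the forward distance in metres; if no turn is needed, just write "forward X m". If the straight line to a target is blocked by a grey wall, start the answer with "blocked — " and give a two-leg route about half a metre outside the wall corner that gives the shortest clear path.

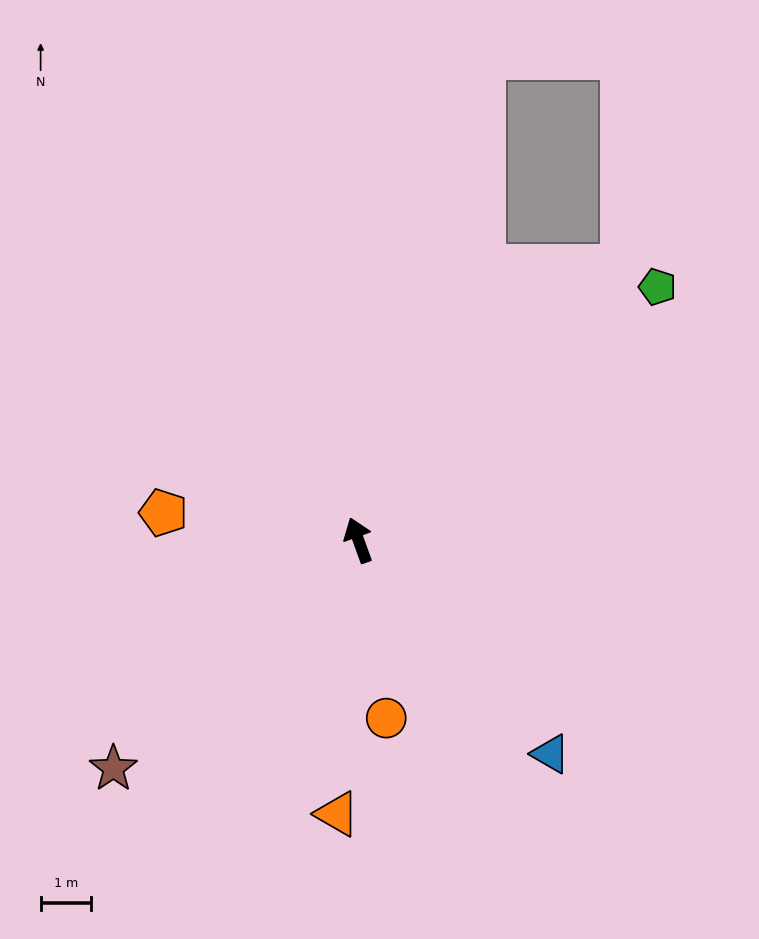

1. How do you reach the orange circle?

turn left 169°, forward 3.5 m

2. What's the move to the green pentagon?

turn right 70°, forward 7.7 m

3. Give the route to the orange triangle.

turn left 156°, forward 5.4 m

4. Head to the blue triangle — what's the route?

turn right 158°, forward 5.7 m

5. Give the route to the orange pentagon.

turn left 62°, forward 3.9 m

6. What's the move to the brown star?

turn left 113°, forward 6.6 m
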